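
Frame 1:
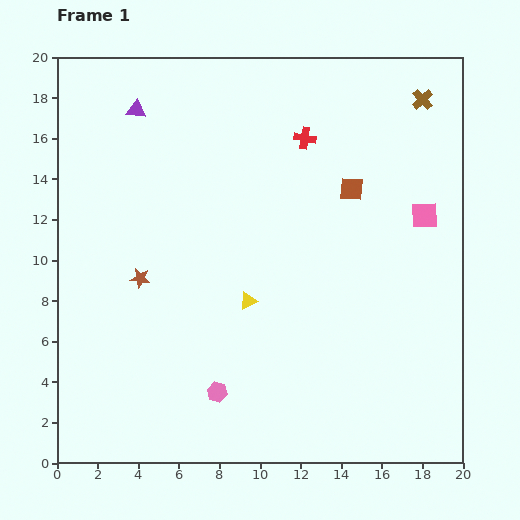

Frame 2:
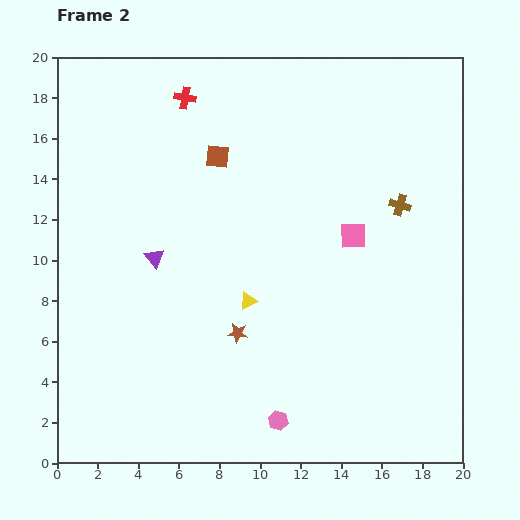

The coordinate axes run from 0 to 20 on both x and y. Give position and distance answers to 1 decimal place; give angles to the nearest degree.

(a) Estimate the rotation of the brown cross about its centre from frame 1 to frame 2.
31° counter-clockwise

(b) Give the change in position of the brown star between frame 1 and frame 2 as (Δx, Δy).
(4.8, -2.7)

The brown star was at (4.1, 9.1) in frame 1 and (8.9, 6.4) in frame 2.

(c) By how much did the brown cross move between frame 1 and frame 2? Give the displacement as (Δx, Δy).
(-1.1, -5.2)

The brown cross was at (18.0, 17.9) in frame 1 and (16.9, 12.7) in frame 2.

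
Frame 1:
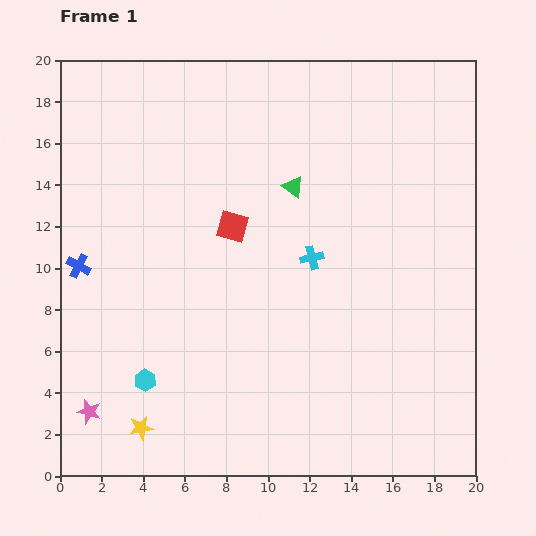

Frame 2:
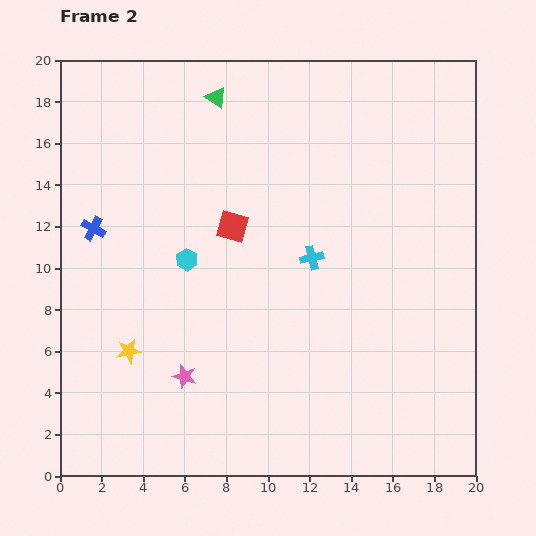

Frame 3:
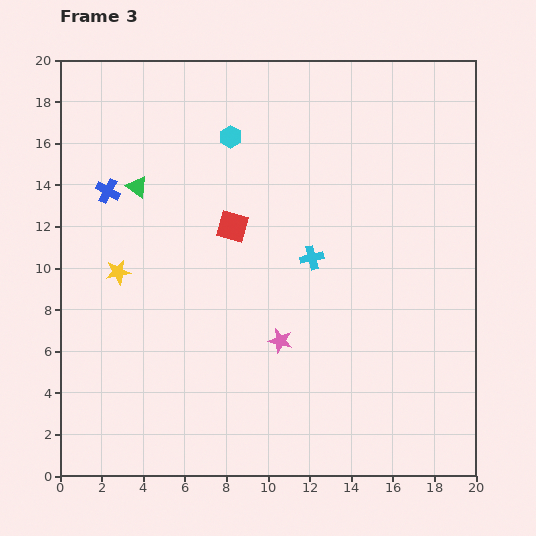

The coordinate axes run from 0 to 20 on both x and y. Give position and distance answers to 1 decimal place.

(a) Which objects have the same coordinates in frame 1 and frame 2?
the cyan cross, the red square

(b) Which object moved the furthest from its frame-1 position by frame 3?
the cyan hexagon

(moved 12.4; next 9.8)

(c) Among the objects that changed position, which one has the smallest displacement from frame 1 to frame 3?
the blue cross

(moved 3.9)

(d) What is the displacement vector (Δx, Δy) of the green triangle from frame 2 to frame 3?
(-3.8, -4.3)

The green triangle was at (7.5, 18.2) in frame 2 and (3.7, 13.9) in frame 3.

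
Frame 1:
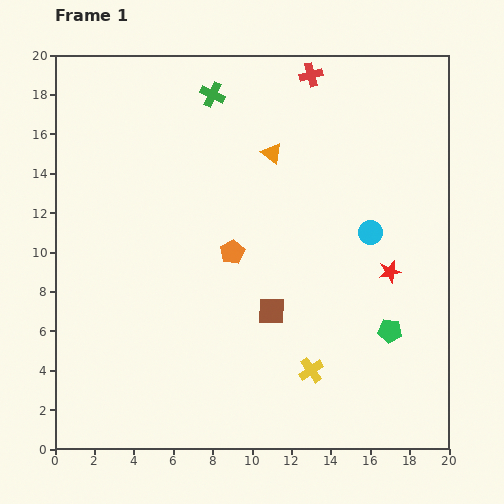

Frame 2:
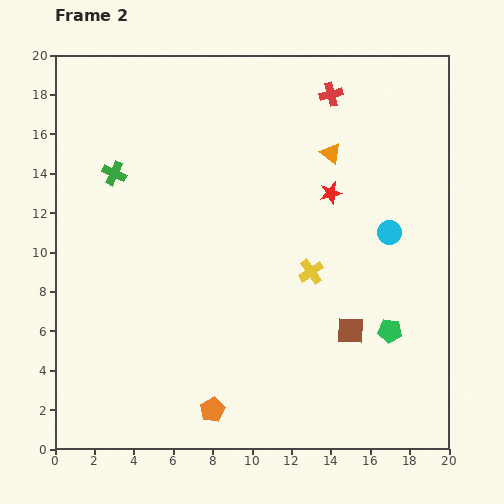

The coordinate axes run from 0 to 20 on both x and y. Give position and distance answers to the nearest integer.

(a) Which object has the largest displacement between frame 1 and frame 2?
the orange pentagon

(moved 8; next 6)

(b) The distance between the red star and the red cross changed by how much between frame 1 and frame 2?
-6

Distance in frame 1: 11. Distance in frame 2: 5.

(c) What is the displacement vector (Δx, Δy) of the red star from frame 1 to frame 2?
(-3, 4)

The red star was at (17, 9) in frame 1 and (14, 13) in frame 2.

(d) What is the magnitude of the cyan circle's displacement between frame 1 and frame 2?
1

The cyan circle moved from (16, 11) to (17, 11), a distance of √(1² + 0²) ≈ 1.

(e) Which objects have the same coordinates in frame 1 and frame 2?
the green pentagon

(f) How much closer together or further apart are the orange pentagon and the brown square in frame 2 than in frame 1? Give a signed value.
+4

Distance in frame 1: 4. Distance in frame 2: 8.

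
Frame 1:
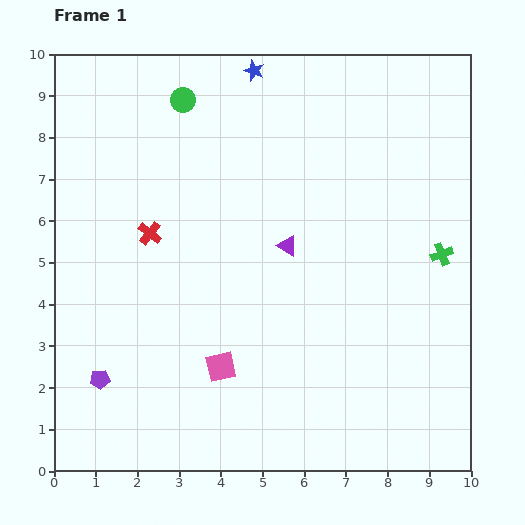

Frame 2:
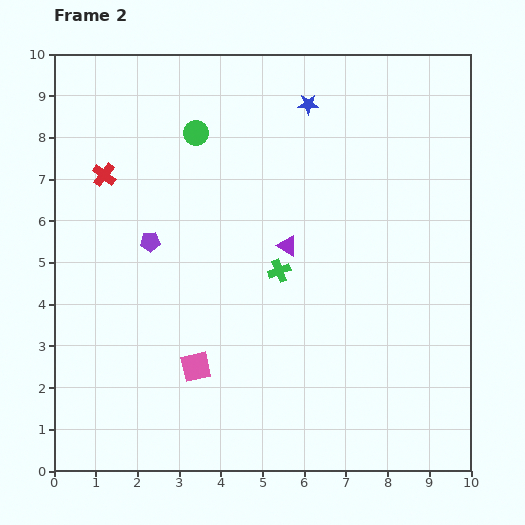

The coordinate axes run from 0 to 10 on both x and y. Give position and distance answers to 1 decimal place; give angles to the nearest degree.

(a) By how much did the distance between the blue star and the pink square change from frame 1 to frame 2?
-0.2

Distance in frame 1: 7.1. Distance in frame 2: 6.9.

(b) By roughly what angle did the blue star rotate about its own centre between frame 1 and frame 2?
21° counter-clockwise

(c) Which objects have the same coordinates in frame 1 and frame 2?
the purple triangle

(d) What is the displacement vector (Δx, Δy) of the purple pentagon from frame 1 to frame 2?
(1.2, 3.3)

The purple pentagon was at (1.1, 2.2) in frame 1 and (2.3, 5.5) in frame 2.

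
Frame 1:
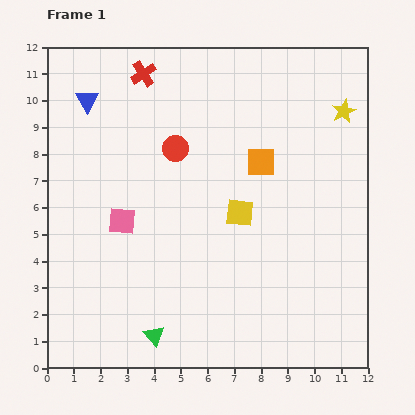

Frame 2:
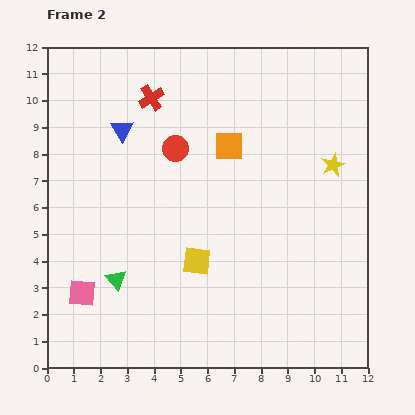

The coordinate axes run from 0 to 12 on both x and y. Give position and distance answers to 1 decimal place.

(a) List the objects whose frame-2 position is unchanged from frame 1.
the red circle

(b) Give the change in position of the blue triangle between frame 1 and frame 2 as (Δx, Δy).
(1.3, -1.1)

The blue triangle was at (1.5, 10.0) in frame 1 and (2.8, 8.9) in frame 2.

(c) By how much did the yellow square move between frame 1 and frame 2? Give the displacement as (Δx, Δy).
(-1.6, -1.8)

The yellow square was at (7.2, 5.8) in frame 1 and (5.6, 4.0) in frame 2.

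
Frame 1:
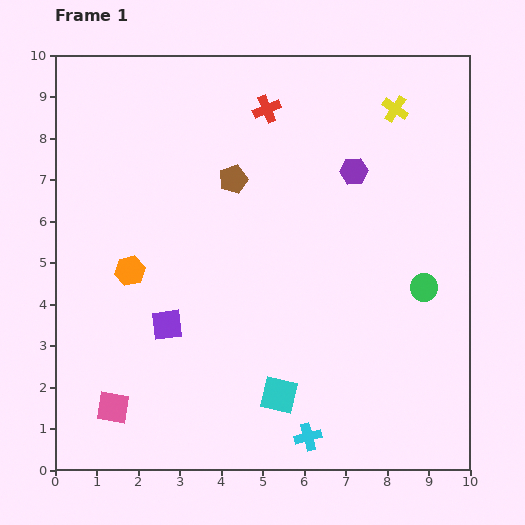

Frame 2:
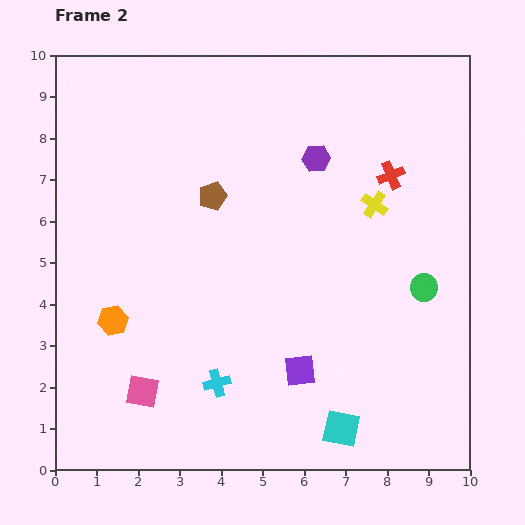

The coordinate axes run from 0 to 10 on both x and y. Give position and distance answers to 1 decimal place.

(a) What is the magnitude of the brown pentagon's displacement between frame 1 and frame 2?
0.6

The brown pentagon moved from (4.3, 7.0) to (3.8, 6.6), a distance of √(0.5² + 0.4²) ≈ 0.6.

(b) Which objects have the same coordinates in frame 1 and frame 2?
the green circle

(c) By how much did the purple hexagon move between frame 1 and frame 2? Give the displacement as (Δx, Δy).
(-0.9, 0.3)

The purple hexagon was at (7.2, 7.2) in frame 1 and (6.3, 7.5) in frame 2.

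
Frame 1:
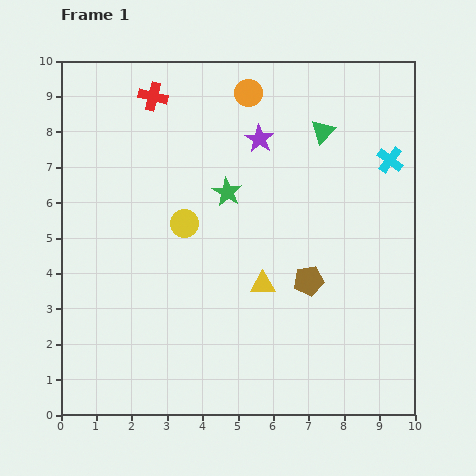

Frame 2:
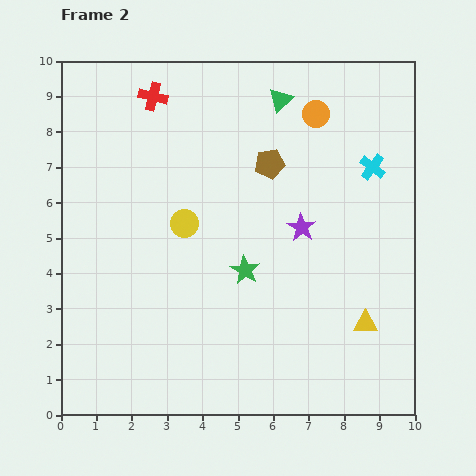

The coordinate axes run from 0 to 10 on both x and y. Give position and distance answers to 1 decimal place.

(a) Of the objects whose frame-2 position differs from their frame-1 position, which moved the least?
the cyan cross

(moved 0.5)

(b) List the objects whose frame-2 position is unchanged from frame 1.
the yellow circle, the red cross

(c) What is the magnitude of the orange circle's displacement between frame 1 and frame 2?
2.0

The orange circle moved from (5.3, 9.1) to (7.2, 8.5), a distance of √(1.9² + 0.6²) ≈ 2.0.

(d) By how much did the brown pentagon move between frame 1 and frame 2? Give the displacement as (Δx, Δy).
(-1.1, 3.3)

The brown pentagon was at (7.0, 3.8) in frame 1 and (5.9, 7.1) in frame 2.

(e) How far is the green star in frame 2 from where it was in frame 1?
2.3

The green star moved from (4.7, 6.3) to (5.2, 4.1), a distance of √(0.5² + 2.2²) ≈ 2.3.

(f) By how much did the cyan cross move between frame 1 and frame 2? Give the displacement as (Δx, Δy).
(-0.5, -0.2)

The cyan cross was at (9.3, 7.2) in frame 1 and (8.8, 7.0) in frame 2.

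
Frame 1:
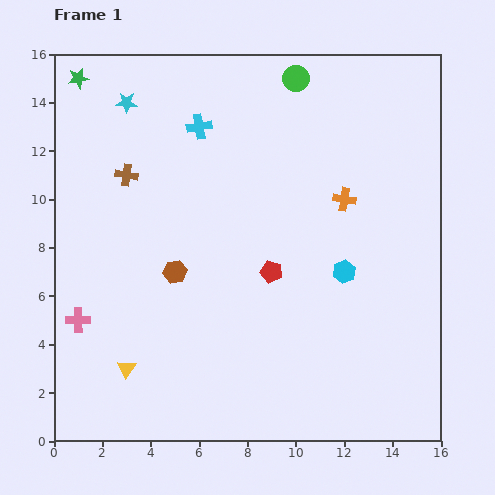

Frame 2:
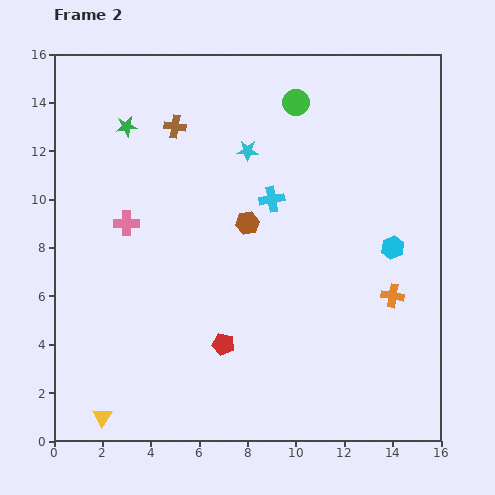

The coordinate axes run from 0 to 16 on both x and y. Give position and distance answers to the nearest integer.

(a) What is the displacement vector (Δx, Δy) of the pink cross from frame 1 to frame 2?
(2, 4)

The pink cross was at (1, 5) in frame 1 and (3, 9) in frame 2.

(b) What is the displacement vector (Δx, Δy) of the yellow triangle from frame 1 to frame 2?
(-1, -2)

The yellow triangle was at (3, 3) in frame 1 and (2, 1) in frame 2.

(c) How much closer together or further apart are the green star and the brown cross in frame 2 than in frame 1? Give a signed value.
-2

Distance in frame 1: 4. Distance in frame 2: 2.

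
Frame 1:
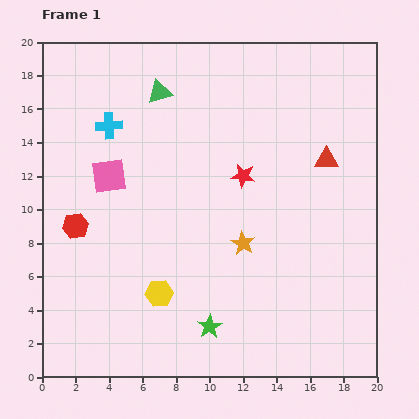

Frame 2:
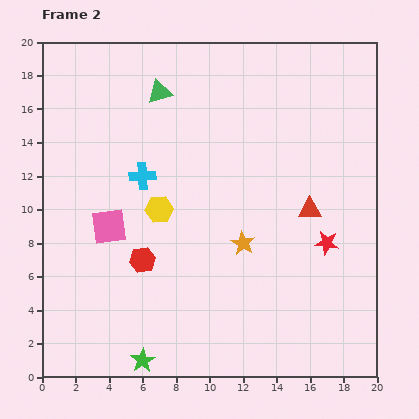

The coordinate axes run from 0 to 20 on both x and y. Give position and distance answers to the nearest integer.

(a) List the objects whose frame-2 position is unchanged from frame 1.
the orange star, the green triangle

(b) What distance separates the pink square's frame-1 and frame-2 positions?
3

The pink square moved from (4, 12) to (4, 9), a distance of √(0² + 3²) ≈ 3.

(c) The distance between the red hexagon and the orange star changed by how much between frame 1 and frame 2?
-4

Distance in frame 1: 10. Distance in frame 2: 6.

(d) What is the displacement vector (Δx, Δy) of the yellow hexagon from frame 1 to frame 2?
(0, 5)

The yellow hexagon was at (7, 5) in frame 1 and (7, 10) in frame 2.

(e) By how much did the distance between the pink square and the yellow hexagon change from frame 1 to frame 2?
-5

Distance in frame 1: 8. Distance in frame 2: 3.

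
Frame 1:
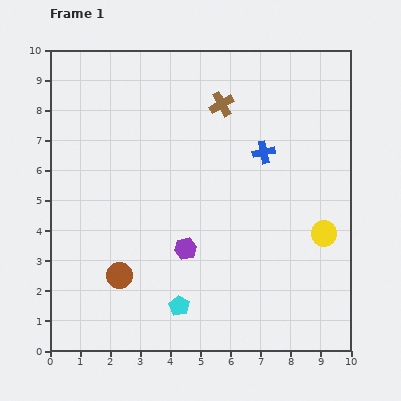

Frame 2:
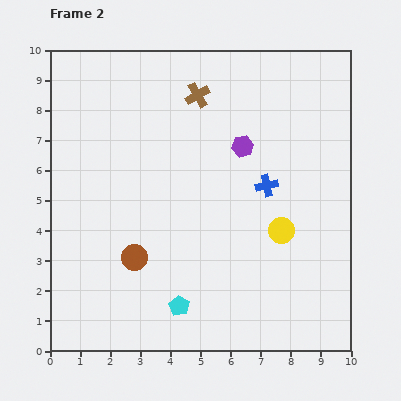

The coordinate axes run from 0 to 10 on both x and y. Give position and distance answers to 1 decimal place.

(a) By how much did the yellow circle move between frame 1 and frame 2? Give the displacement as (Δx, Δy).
(-1.4, 0.1)

The yellow circle was at (9.1, 3.9) in frame 1 and (7.7, 4.0) in frame 2.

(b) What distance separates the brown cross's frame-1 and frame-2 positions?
0.9

The brown cross moved from (5.7, 8.2) to (4.9, 8.5), a distance of √(0.8² + 0.3²) ≈ 0.9.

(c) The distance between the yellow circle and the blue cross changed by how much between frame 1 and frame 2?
-1.8

Distance in frame 1: 3.4. Distance in frame 2: 1.6.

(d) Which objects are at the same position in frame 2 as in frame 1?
the cyan pentagon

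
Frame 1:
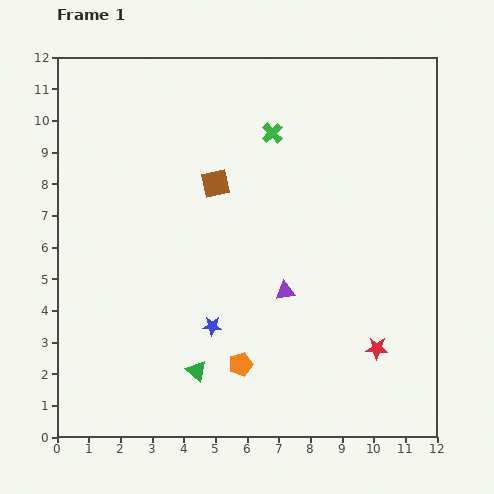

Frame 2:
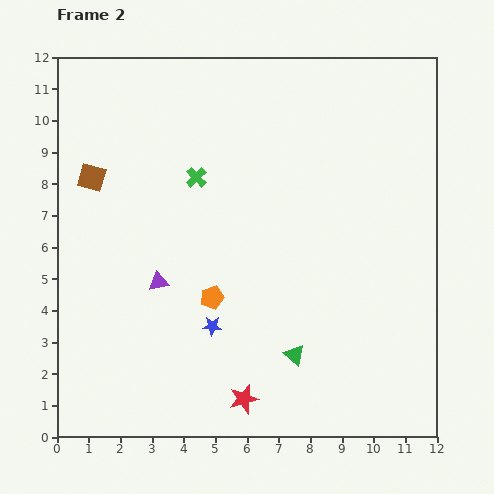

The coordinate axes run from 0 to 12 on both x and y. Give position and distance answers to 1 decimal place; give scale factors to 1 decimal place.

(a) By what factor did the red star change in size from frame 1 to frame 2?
1.3×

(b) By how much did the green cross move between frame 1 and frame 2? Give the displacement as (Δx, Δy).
(-2.4, -1.4)

The green cross was at (6.8, 9.6) in frame 1 and (4.4, 8.2) in frame 2.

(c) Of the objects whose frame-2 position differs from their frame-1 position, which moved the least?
the orange pentagon

(moved 2.3)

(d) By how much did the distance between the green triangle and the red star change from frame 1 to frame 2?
-3.6

Distance in frame 1: 5.7. Distance in frame 2: 2.1.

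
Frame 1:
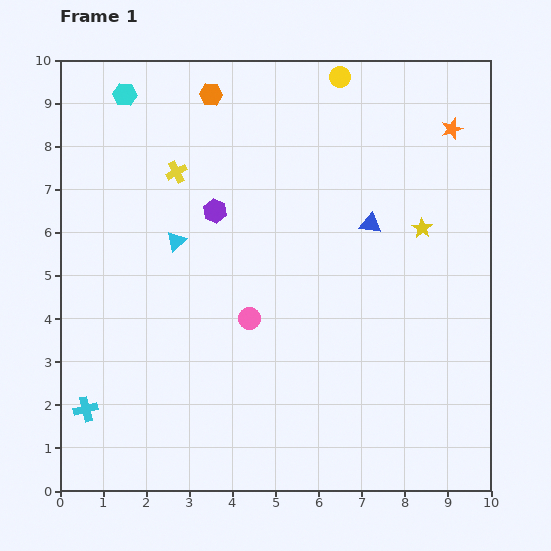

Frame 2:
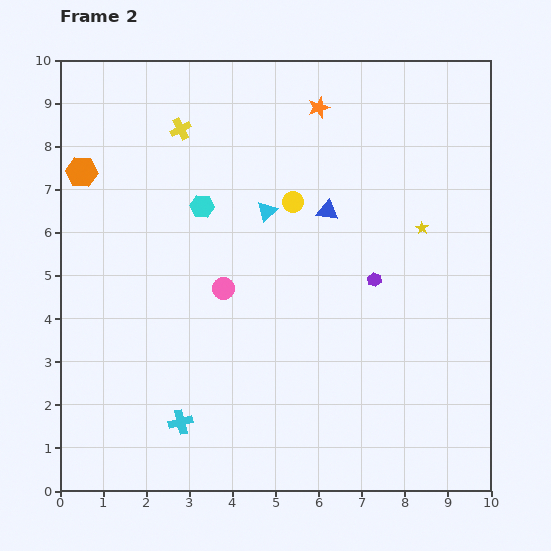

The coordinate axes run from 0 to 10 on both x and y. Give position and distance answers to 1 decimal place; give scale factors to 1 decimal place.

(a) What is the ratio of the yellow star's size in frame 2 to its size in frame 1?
0.6×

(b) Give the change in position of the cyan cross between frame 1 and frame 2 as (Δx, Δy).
(2.2, -0.3)

The cyan cross was at (0.6, 1.9) in frame 1 and (2.8, 1.6) in frame 2.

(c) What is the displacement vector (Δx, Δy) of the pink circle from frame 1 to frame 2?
(-0.6, 0.7)

The pink circle was at (4.4, 4.0) in frame 1 and (3.8, 4.7) in frame 2.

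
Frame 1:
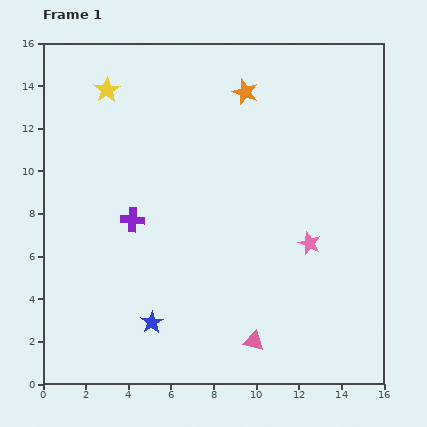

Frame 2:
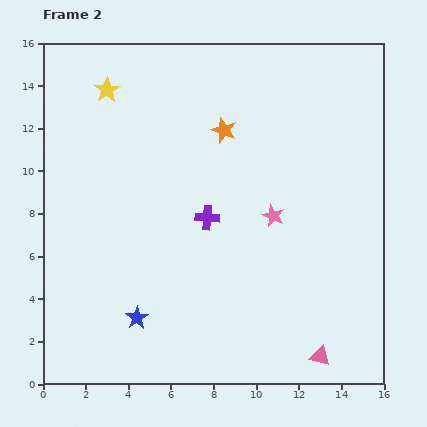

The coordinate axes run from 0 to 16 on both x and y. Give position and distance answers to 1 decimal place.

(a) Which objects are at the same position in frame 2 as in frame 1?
the yellow star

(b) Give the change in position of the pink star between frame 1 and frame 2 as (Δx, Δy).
(-1.7, 1.3)

The pink star was at (12.5, 6.6) in frame 1 and (10.8, 7.9) in frame 2.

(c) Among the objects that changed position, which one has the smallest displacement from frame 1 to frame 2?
the blue star

(moved 0.7)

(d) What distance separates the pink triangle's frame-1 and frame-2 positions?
3.2

The pink triangle moved from (9.9, 2.0) to (13.0, 1.3), a distance of √(3.1² + 0.7²) ≈ 3.2.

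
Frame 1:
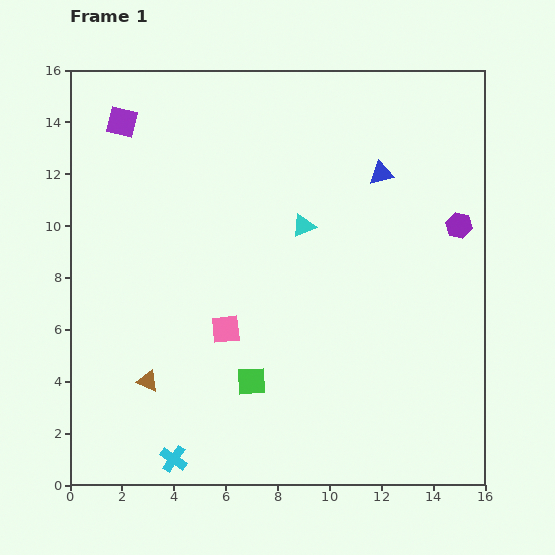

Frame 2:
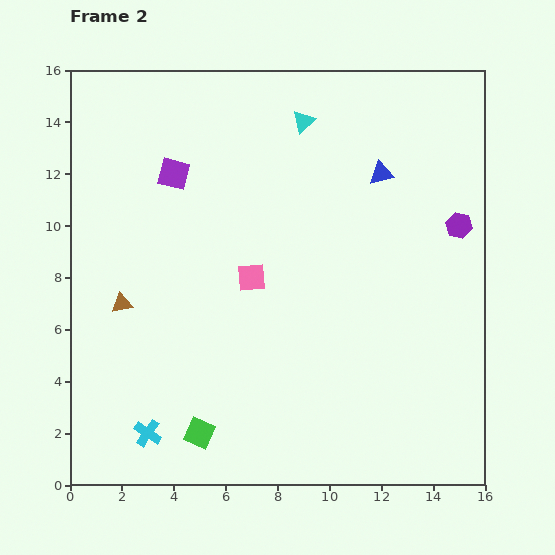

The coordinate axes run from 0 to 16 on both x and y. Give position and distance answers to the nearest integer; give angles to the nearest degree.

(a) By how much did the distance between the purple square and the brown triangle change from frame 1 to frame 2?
-5

Distance in frame 1: 10. Distance in frame 2: 5.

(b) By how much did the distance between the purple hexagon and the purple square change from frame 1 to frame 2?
-3

Distance in frame 1: 14. Distance in frame 2: 11.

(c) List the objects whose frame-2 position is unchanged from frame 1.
the purple hexagon, the blue triangle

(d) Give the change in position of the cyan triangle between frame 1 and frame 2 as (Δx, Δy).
(0, 4)

The cyan triangle was at (9, 10) in frame 1 and (9, 14) in frame 2.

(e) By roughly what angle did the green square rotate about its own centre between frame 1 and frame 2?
27° clockwise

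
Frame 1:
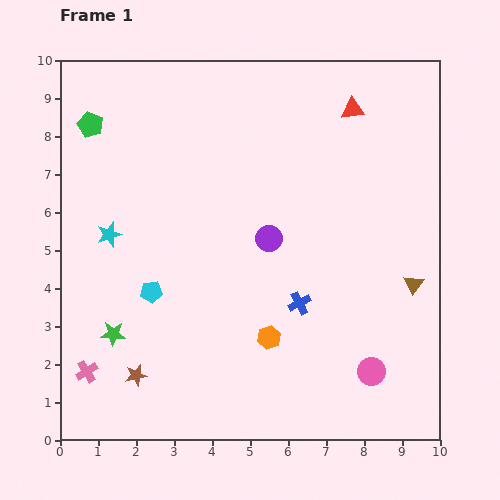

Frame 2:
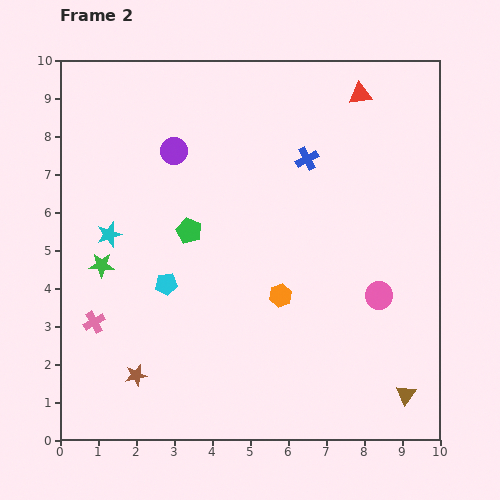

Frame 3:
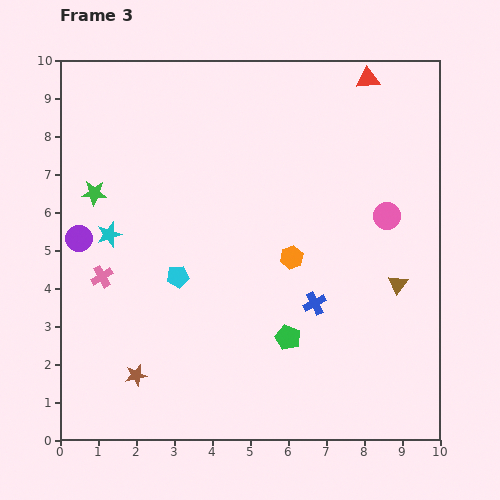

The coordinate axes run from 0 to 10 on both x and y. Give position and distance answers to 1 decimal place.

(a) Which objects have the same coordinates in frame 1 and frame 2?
the brown star, the cyan star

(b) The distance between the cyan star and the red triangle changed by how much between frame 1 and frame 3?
+0.7

Distance in frame 1: 7.2. Distance in frame 3: 7.9.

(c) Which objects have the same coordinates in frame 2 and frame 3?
the brown star, the cyan star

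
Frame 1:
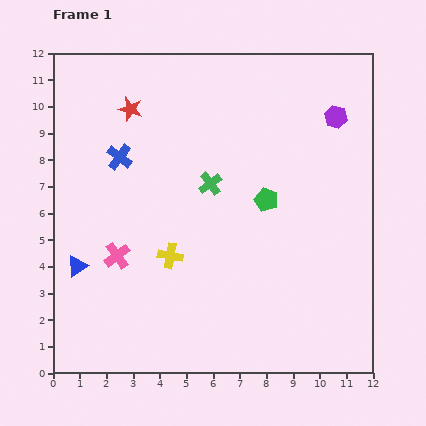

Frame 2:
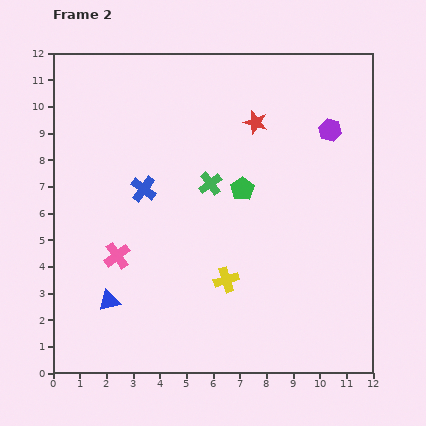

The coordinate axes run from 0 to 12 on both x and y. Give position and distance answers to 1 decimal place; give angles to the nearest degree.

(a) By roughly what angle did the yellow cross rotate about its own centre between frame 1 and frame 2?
28° counter-clockwise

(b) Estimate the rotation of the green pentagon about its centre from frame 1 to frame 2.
18° clockwise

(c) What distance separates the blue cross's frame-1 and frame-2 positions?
1.5

The blue cross moved from (2.5, 8.1) to (3.4, 6.9), a distance of √(0.9² + 1.2²) ≈ 1.5.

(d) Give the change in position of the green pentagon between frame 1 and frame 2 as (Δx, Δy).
(-0.9, 0.4)

The green pentagon was at (8.0, 6.5) in frame 1 and (7.1, 6.9) in frame 2.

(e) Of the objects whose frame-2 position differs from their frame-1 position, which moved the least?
the purple hexagon

(moved 0.5)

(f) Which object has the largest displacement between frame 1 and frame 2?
the red star

(moved 4.7; next 2.3)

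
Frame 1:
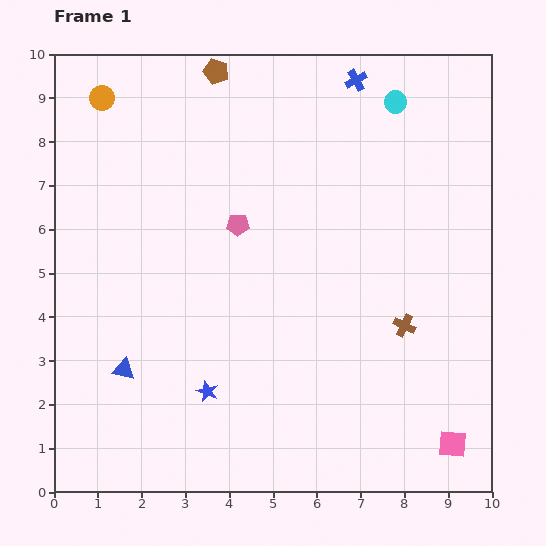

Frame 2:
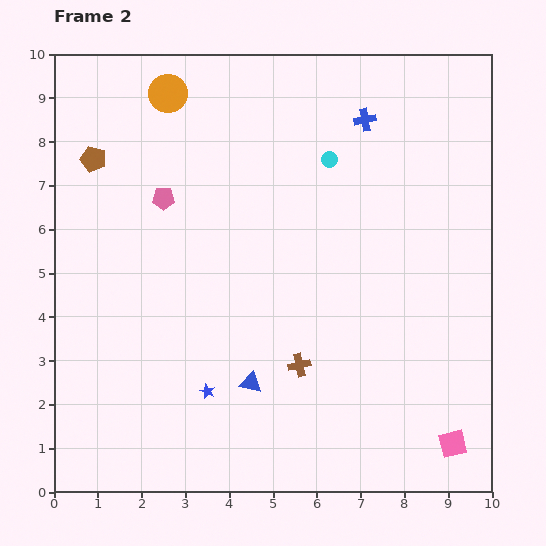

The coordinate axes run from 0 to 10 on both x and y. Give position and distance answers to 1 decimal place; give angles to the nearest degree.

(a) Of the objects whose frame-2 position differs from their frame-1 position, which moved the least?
the blue cross

(moved 0.9)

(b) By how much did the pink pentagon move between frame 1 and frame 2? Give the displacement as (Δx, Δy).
(-1.7, 0.6)

The pink pentagon was at (4.2, 6.1) in frame 1 and (2.5, 6.7) in frame 2.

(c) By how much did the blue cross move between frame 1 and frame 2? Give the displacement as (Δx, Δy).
(0.2, -0.9)

The blue cross was at (6.9, 9.4) in frame 1 and (7.1, 8.5) in frame 2.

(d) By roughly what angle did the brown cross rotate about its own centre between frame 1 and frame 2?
39° counter-clockwise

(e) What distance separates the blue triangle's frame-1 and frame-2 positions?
2.9

The blue triangle moved from (1.6, 2.8) to (4.5, 2.5), a distance of √(2.9² + 0.3²) ≈ 2.9.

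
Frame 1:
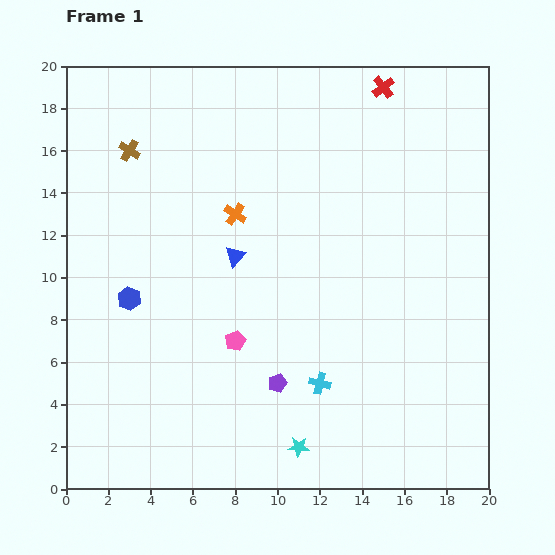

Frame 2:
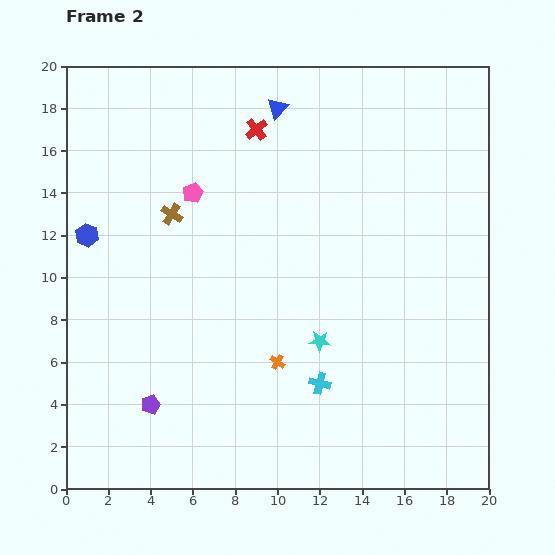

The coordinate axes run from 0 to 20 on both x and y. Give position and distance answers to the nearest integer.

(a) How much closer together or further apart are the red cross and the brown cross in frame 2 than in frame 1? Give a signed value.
-6

Distance in frame 1: 12. Distance in frame 2: 6.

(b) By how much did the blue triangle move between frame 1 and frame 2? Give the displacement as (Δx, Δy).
(2, 7)

The blue triangle was at (8, 11) in frame 1 and (10, 18) in frame 2.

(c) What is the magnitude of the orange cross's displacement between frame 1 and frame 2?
7

The orange cross moved from (8, 13) to (10, 6), a distance of √(2² + 7²) ≈ 7.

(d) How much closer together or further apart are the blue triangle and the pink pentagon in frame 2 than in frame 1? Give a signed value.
+2

Distance in frame 1: 4. Distance in frame 2: 6.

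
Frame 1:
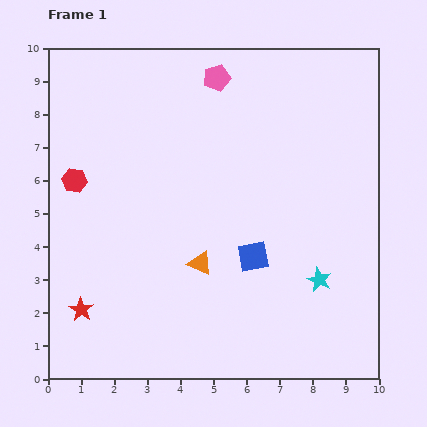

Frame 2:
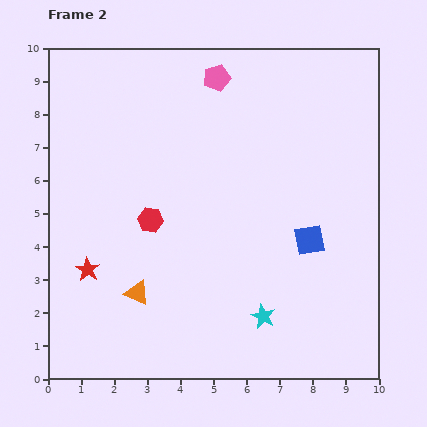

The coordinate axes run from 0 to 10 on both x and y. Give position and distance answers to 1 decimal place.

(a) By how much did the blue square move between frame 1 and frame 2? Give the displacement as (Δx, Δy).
(1.7, 0.5)

The blue square was at (6.2, 3.7) in frame 1 and (7.9, 4.2) in frame 2.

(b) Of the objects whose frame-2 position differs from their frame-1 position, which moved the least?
the red star

(moved 1.2)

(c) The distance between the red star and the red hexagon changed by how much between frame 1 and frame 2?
-1.5

Distance in frame 1: 3.9. Distance in frame 2: 2.4.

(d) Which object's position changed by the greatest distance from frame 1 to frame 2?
the red hexagon

(moved 2.6; next 2.1)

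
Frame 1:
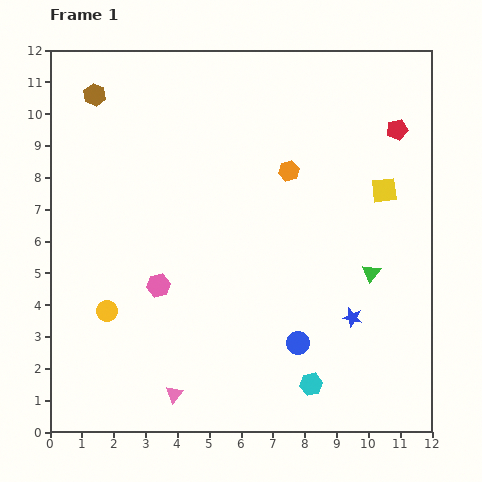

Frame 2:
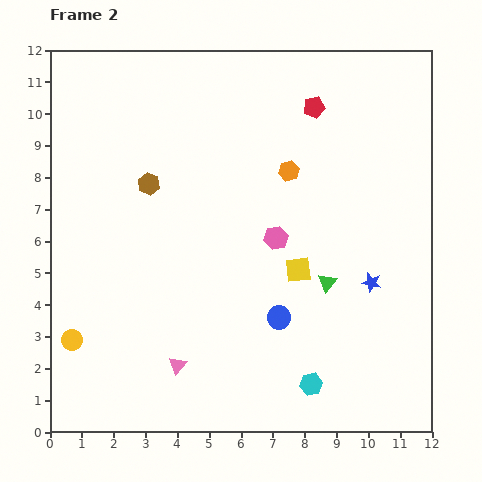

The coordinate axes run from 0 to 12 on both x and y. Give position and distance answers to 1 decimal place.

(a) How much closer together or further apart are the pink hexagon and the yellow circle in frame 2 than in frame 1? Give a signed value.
+5.4

Distance in frame 1: 1.8. Distance in frame 2: 7.2.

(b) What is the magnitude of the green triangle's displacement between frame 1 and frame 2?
1.4

The green triangle moved from (10.1, 5.0) to (8.7, 4.7), a distance of √(1.4² + 0.3²) ≈ 1.4.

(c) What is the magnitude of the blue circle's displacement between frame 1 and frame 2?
1.0

The blue circle moved from (7.8, 2.8) to (7.2, 3.6), a distance of √(0.6² + 0.8²) ≈ 1.0.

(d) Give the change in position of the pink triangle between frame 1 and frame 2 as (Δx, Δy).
(0.1, 0.9)

The pink triangle was at (3.9, 1.2) in frame 1 and (4.0, 2.1) in frame 2.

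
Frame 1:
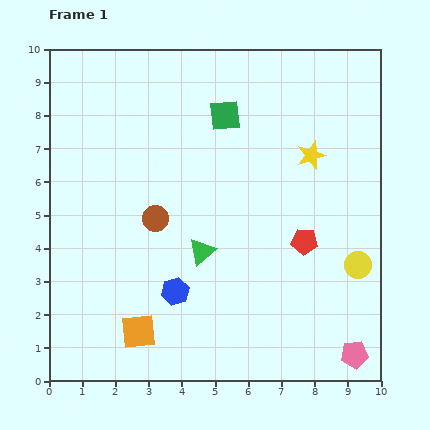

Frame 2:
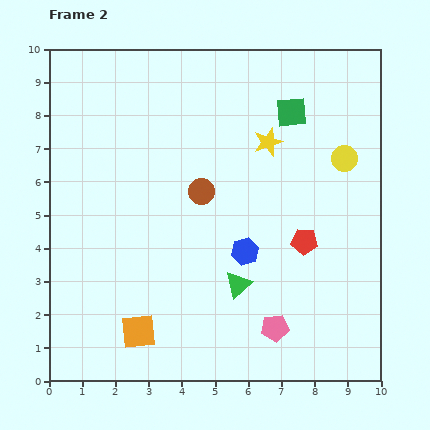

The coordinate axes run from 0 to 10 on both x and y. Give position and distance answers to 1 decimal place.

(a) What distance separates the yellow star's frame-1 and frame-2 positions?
1.4

The yellow star moved from (7.9, 6.8) to (6.6, 7.2), a distance of √(1.3² + 0.4²) ≈ 1.4.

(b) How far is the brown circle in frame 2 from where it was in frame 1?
1.6

The brown circle moved from (3.2, 4.9) to (4.6, 5.7), a distance of √(1.4² + 0.8²) ≈ 1.6.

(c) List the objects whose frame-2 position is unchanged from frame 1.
the red pentagon, the orange square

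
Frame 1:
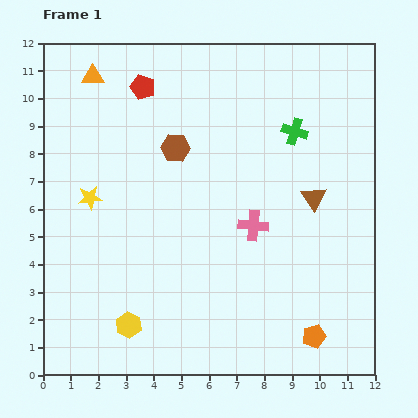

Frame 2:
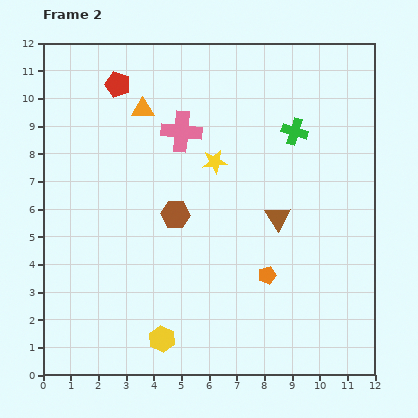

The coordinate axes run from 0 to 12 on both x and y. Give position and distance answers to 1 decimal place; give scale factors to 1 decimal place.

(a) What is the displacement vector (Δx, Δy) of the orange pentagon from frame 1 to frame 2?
(-1.7, 2.2)

The orange pentagon was at (9.8, 1.4) in frame 1 and (8.1, 3.6) in frame 2.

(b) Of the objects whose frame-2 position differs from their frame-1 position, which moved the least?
the red pentagon

(moved 0.9)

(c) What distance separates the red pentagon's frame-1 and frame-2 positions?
0.9

The red pentagon moved from (3.6, 10.4) to (2.7, 10.5), a distance of √(0.9² + 0.1²) ≈ 0.9.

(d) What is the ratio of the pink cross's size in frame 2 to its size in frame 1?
1.3×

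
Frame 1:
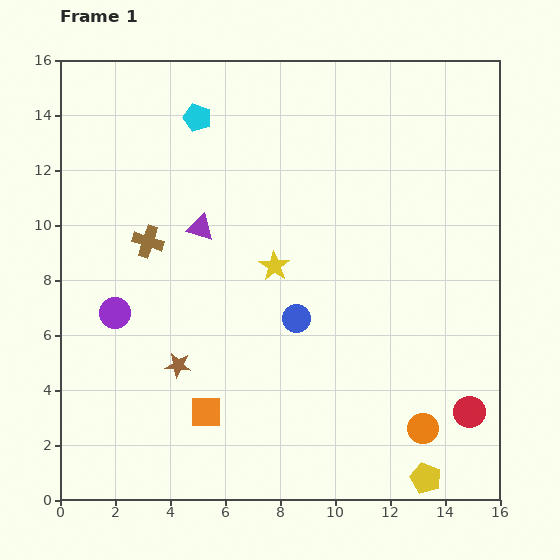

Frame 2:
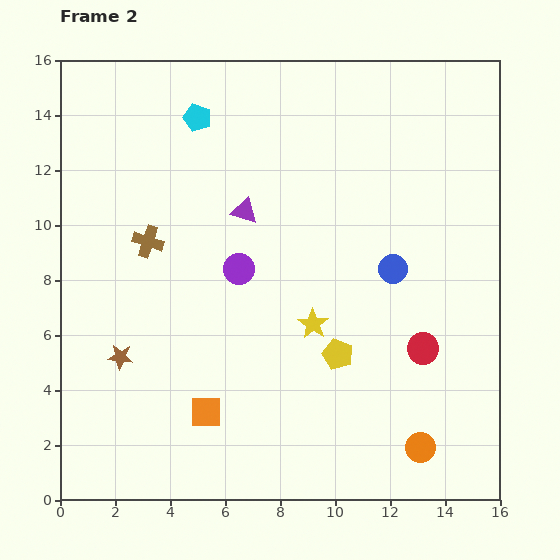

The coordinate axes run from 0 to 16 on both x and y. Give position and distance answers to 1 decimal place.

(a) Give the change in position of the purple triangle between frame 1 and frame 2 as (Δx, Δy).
(1.6, 0.6)

The purple triangle was at (5.1, 9.9) in frame 1 and (6.7, 10.5) in frame 2.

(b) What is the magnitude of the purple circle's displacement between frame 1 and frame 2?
4.8

The purple circle moved from (2.0, 6.8) to (6.5, 8.4), a distance of √(4.5² + 1.6²) ≈ 4.8.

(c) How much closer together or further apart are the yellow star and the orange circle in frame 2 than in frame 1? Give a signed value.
-2.0

Distance in frame 1: 8.0. Distance in frame 2: 6.0.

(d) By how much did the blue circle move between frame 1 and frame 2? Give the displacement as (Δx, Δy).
(3.5, 1.8)

The blue circle was at (8.6, 6.6) in frame 1 and (12.1, 8.4) in frame 2.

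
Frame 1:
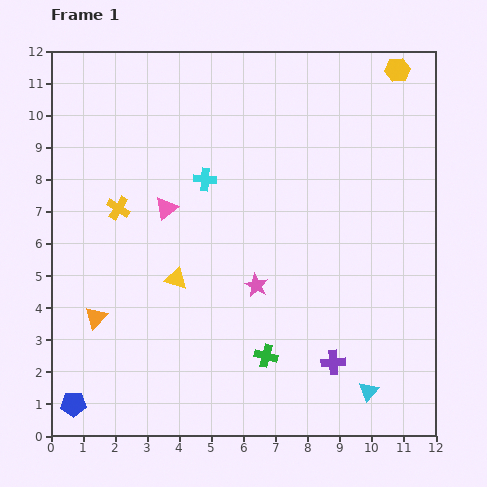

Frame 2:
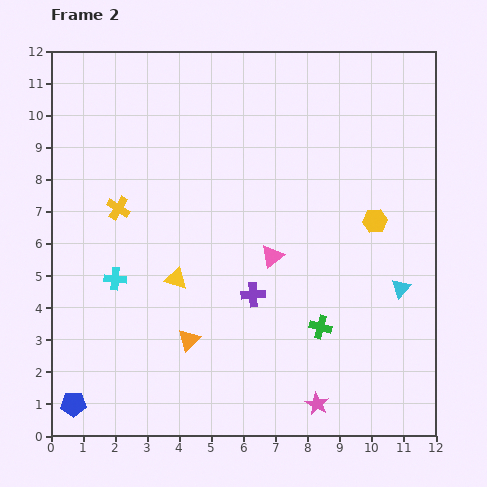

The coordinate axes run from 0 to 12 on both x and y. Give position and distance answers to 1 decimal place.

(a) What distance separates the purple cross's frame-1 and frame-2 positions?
3.3

The purple cross moved from (8.8, 2.3) to (6.3, 4.4), a distance of √(2.5² + 2.1²) ≈ 3.3.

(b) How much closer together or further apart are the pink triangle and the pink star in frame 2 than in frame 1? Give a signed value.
+1.1

Distance in frame 1: 3.7. Distance in frame 2: 4.8.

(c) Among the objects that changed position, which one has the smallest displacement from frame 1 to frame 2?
the green cross

(moved 1.9)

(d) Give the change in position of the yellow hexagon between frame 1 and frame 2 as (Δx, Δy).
(-0.7, -4.7)

The yellow hexagon was at (10.8, 11.4) in frame 1 and (10.1, 6.7) in frame 2.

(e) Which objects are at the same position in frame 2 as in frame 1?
the yellow triangle, the blue pentagon, the yellow cross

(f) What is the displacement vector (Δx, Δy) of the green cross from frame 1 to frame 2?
(1.7, 0.9)

The green cross was at (6.7, 2.5) in frame 1 and (8.4, 3.4) in frame 2.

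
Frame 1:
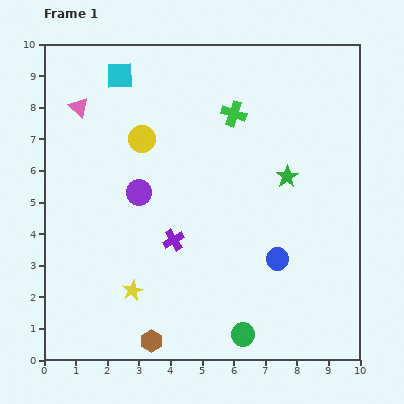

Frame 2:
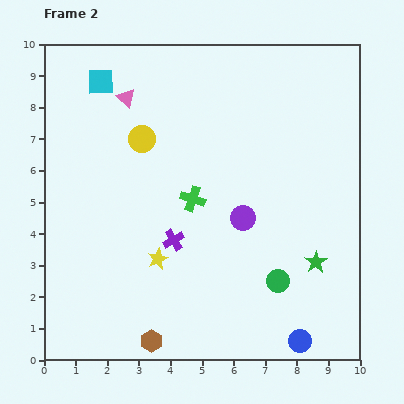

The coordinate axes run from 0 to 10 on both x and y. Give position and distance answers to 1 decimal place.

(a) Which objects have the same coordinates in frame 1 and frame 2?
the yellow circle, the brown hexagon, the purple cross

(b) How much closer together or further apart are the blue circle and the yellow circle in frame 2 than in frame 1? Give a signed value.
+2.4

Distance in frame 1: 5.7. Distance in frame 2: 8.1.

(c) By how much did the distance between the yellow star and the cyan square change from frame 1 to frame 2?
-0.9

Distance in frame 1: 6.8. Distance in frame 2: 5.9.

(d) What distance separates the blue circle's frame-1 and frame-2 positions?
2.7

The blue circle moved from (7.4, 3.2) to (8.1, 0.6), a distance of √(0.7² + 2.6²) ≈ 2.7.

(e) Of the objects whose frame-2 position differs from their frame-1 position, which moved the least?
the cyan square

(moved 0.6)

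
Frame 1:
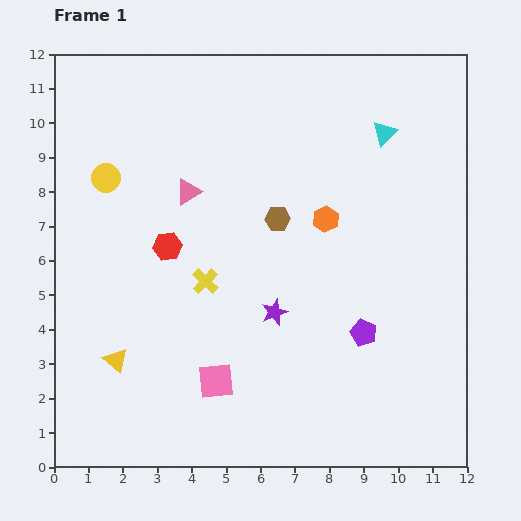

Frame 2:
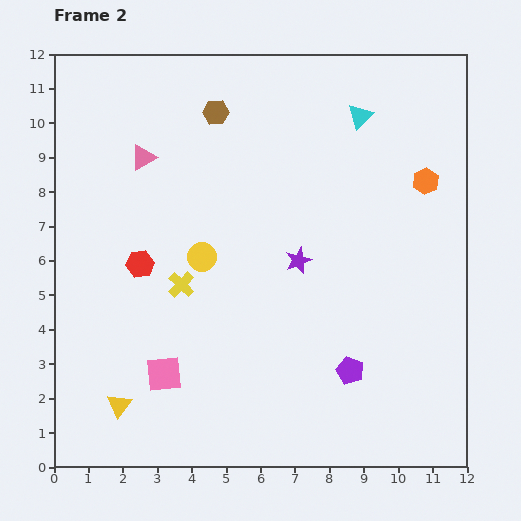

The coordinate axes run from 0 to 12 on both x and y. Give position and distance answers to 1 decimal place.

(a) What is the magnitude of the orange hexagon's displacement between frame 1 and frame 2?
3.1

The orange hexagon moved from (7.9, 7.2) to (10.8, 8.3), a distance of √(2.9² + 1.1²) ≈ 3.1.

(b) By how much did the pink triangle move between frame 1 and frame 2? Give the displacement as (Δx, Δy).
(-1.3, 1.0)

The pink triangle was at (3.9, 8.0) in frame 1 and (2.6, 9.0) in frame 2.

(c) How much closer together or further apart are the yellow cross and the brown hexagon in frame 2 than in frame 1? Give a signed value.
+2.3

Distance in frame 1: 2.8. Distance in frame 2: 5.1.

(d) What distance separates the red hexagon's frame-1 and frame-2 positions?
0.9

The red hexagon moved from (3.3, 6.4) to (2.5, 5.9), a distance of √(0.8² + 0.5²) ≈ 0.9.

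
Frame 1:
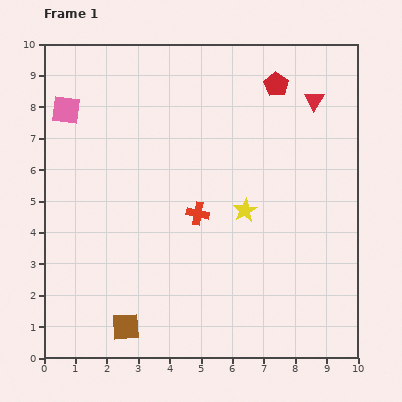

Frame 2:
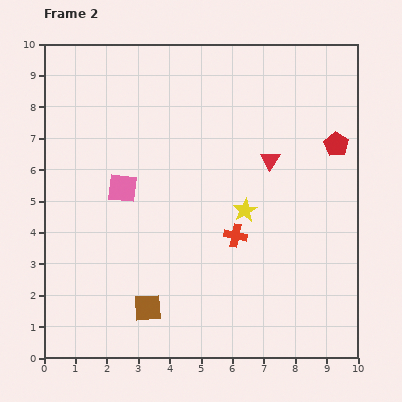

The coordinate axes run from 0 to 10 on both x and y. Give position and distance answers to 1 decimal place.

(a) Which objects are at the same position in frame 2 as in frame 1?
the yellow star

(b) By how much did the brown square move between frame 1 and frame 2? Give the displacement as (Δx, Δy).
(0.7, 0.6)

The brown square was at (2.6, 1.0) in frame 1 and (3.3, 1.6) in frame 2.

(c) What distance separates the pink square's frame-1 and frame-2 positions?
3.1

The pink square moved from (0.7, 7.9) to (2.5, 5.4), a distance of √(1.8² + 2.5²) ≈ 3.1.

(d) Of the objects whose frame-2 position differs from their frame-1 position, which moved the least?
the brown square

(moved 0.9)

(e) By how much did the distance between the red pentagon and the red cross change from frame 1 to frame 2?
-0.5

Distance in frame 1: 4.8. Distance in frame 2: 4.3.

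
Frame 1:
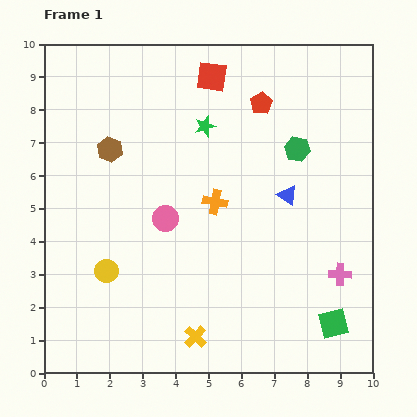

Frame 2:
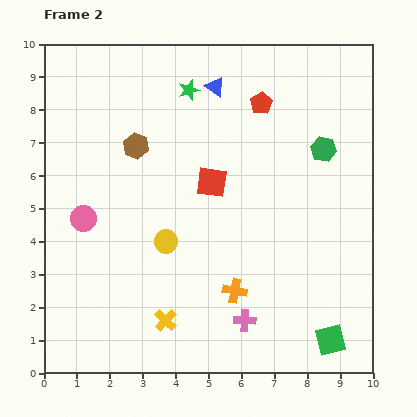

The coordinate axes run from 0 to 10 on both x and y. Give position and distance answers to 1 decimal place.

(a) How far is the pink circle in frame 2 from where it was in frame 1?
2.5

The pink circle moved from (3.7, 4.7) to (1.2, 4.7), a distance of √(2.5² + 0.0²) ≈ 2.5.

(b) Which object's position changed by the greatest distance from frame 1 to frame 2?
the blue triangle

(moved 4.0; next 3.2)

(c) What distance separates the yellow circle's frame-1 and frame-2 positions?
2.0

The yellow circle moved from (1.9, 3.1) to (3.7, 4.0), a distance of √(1.8² + 0.9²) ≈ 2.0.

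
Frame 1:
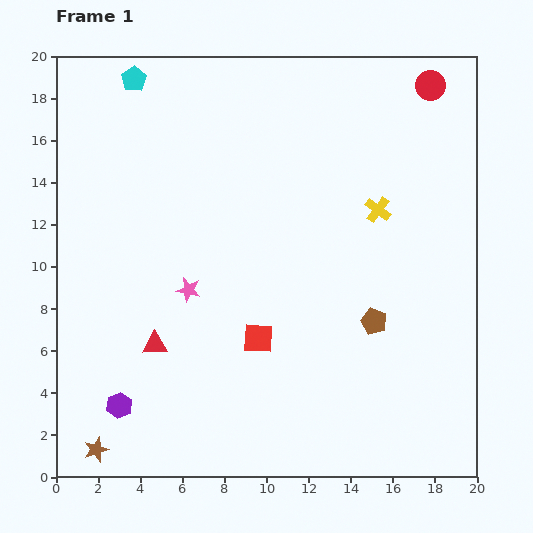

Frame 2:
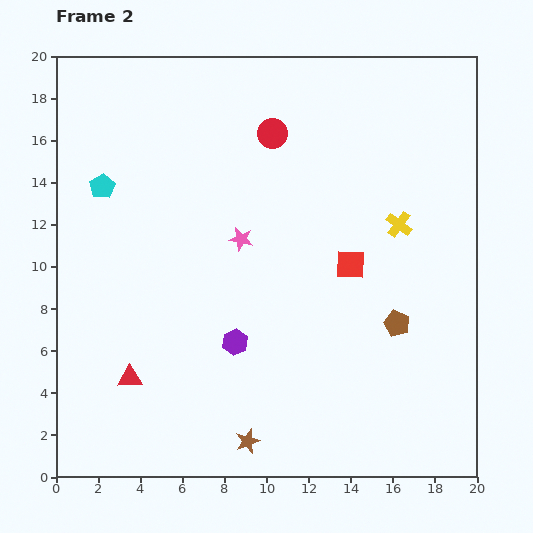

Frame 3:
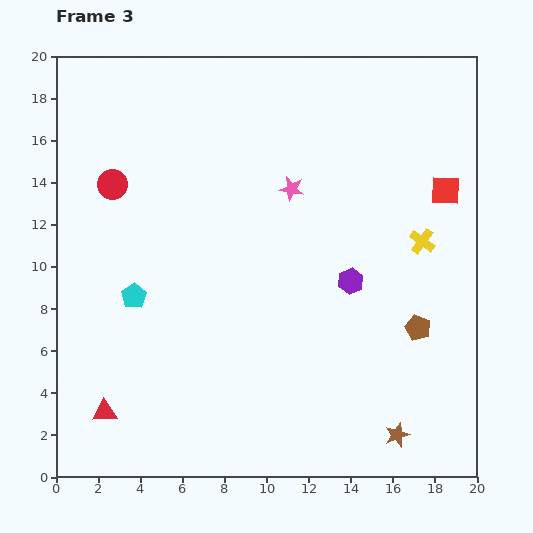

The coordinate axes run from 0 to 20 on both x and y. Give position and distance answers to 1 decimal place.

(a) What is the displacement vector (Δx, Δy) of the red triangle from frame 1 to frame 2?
(-1.2, -1.6)

The red triangle was at (4.7, 6.3) in frame 1 and (3.5, 4.7) in frame 2.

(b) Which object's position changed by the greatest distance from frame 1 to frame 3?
the red circle

(moved 15.8; next 14.3)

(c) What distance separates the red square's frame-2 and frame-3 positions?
5.7

The red square moved from (14.0, 10.1) to (18.5, 13.6), a distance of √(4.5² + 3.5²) ≈ 5.7.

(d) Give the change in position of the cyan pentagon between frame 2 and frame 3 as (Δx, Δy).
(1.5, -5.2)

The cyan pentagon was at (2.2, 13.8) in frame 2 and (3.7, 8.6) in frame 3.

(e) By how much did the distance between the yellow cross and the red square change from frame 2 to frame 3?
-0.4

Distance in frame 2: 3.0. Distance in frame 3: 2.6.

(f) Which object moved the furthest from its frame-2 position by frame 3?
the red circle

(moved 8.0; next 7.1)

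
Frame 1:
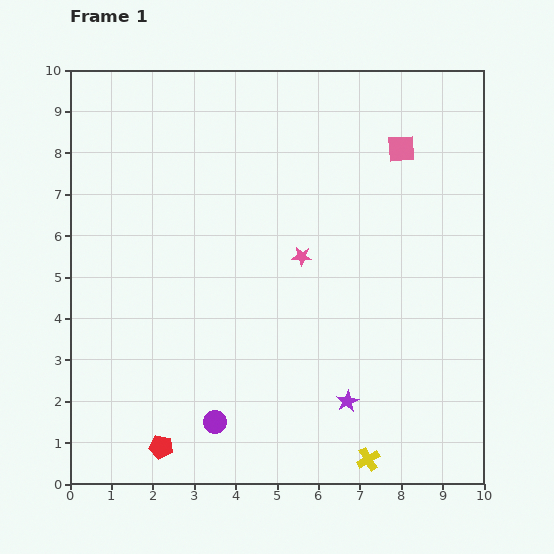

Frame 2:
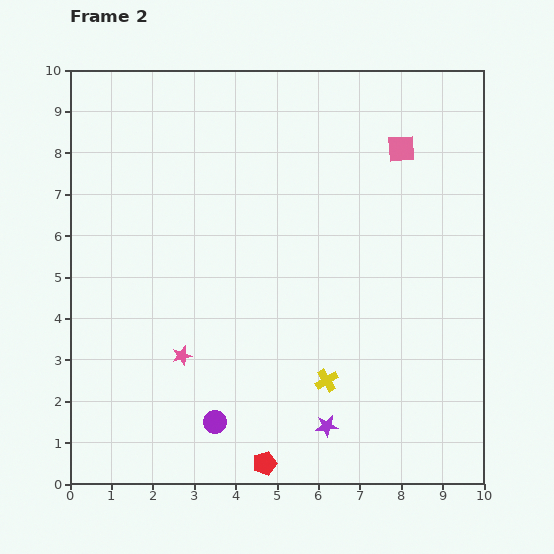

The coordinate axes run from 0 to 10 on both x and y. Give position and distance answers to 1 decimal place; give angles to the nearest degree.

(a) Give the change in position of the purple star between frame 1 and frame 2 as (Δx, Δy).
(-0.5, -0.6)

The purple star was at (6.7, 2.0) in frame 1 and (6.2, 1.4) in frame 2.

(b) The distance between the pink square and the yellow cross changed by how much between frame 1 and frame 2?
-1.6

Distance in frame 1: 7.5. Distance in frame 2: 5.9.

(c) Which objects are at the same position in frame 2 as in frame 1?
the purple circle, the pink square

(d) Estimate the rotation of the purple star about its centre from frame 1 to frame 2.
23° clockwise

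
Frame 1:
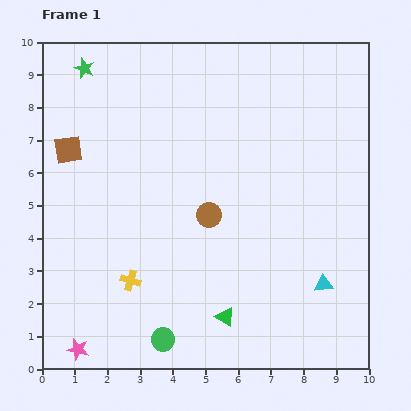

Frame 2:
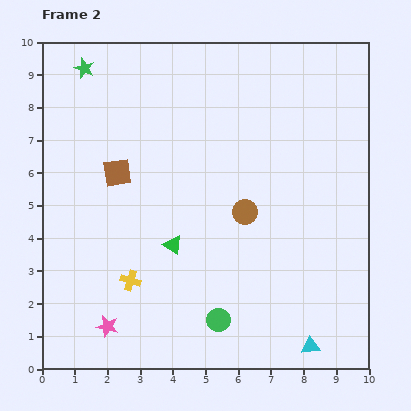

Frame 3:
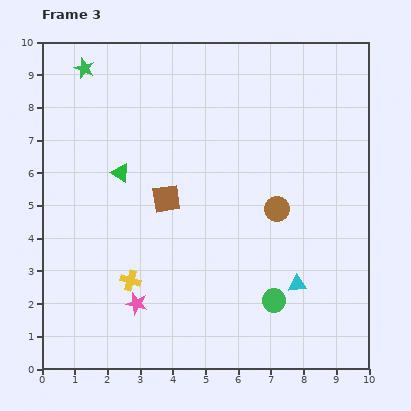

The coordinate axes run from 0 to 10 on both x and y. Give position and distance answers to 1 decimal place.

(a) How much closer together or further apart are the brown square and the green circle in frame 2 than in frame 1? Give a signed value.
-1.0

Distance in frame 1: 6.5. Distance in frame 2: 5.5.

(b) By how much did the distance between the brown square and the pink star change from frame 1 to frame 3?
-2.8

Distance in frame 1: 6.1. Distance in frame 3: 3.3.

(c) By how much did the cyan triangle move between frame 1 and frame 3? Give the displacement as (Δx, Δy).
(-0.8, 0.0)

The cyan triangle was at (8.6, 2.6) in frame 1 and (7.8, 2.6) in frame 3.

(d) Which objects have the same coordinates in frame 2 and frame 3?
the yellow cross, the green star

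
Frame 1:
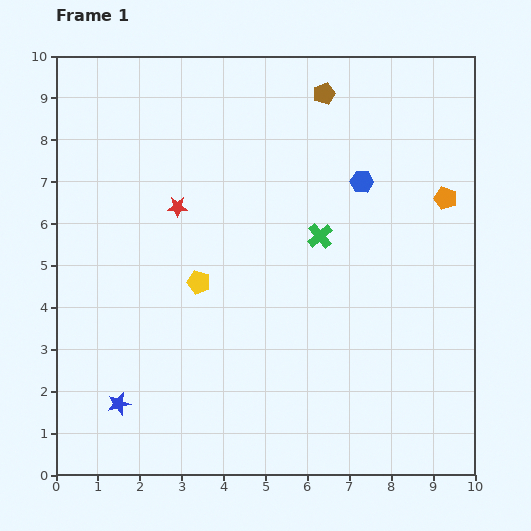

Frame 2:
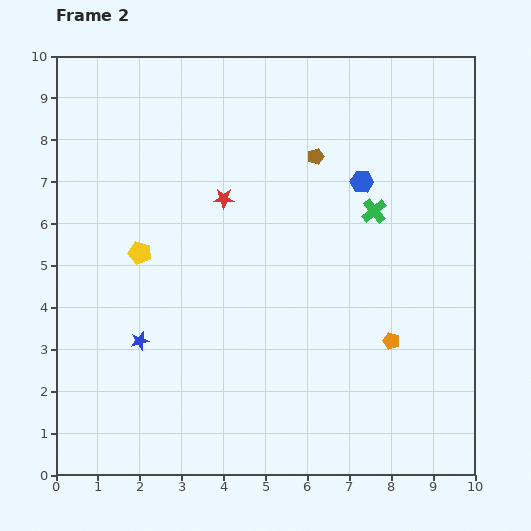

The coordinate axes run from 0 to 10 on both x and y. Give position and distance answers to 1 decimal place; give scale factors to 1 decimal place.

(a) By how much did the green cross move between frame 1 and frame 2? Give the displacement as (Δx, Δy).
(1.3, 0.6)

The green cross was at (6.3, 5.7) in frame 1 and (7.6, 6.3) in frame 2.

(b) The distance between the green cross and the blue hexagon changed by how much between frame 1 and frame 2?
-0.8

Distance in frame 1: 1.6. Distance in frame 2: 0.8.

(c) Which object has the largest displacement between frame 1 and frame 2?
the orange pentagon

(moved 3.6; next 1.6)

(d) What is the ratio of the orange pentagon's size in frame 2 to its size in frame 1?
0.7×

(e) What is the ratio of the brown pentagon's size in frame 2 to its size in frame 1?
0.7×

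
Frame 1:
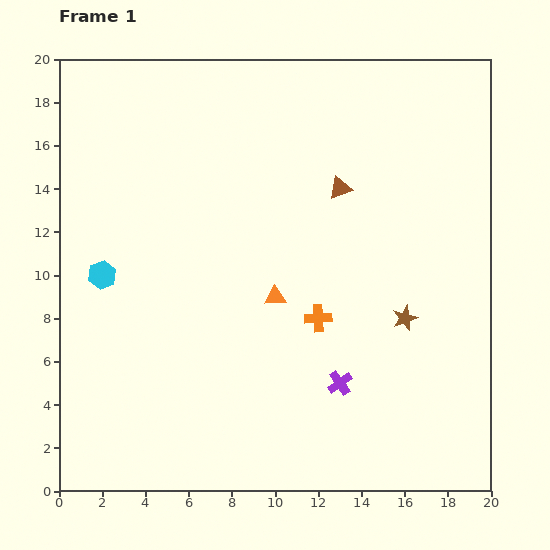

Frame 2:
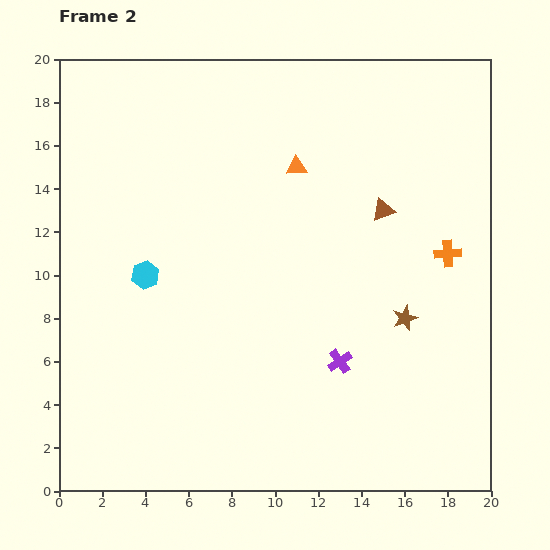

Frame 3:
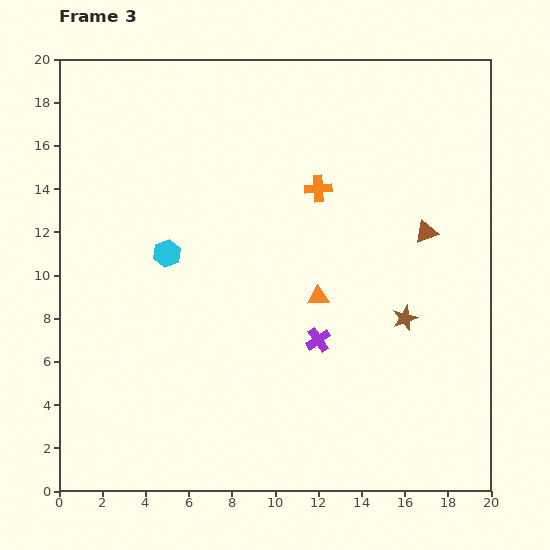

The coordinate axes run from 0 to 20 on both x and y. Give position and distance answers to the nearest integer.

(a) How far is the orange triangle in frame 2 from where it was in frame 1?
6

The orange triangle moved from (10, 9) to (11, 15), a distance of √(1² + 6²) ≈ 6.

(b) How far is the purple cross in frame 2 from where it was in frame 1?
1

The purple cross moved from (13, 5) to (13, 6), a distance of √(0² + 1²) ≈ 1.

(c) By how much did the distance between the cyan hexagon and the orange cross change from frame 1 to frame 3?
-2

Distance in frame 1: 10. Distance in frame 3: 8.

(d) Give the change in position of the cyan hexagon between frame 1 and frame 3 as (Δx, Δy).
(3, 1)

The cyan hexagon was at (2, 10) in frame 1 and (5, 11) in frame 3.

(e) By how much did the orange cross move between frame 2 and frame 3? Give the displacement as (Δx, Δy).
(-6, 3)

The orange cross was at (18, 11) in frame 2 and (12, 14) in frame 3.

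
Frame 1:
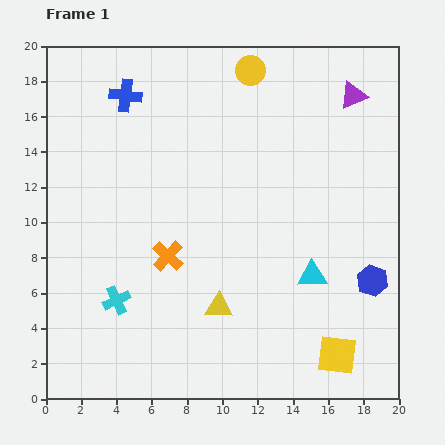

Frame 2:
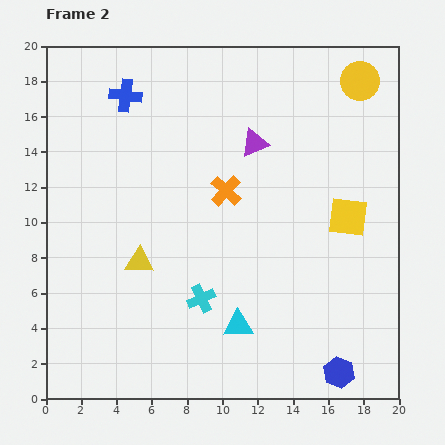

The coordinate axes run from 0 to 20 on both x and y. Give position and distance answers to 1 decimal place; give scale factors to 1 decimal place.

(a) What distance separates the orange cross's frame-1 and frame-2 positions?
5.0

The orange cross moved from (6.9, 8.1) to (10.2, 11.8), a distance of √(3.3² + 3.7²) ≈ 5.0.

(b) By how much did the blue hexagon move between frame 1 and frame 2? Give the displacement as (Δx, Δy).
(-1.9, -5.2)

The blue hexagon was at (18.5, 6.7) in frame 1 and (16.6, 1.5) in frame 2.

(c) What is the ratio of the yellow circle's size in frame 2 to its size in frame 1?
1.3×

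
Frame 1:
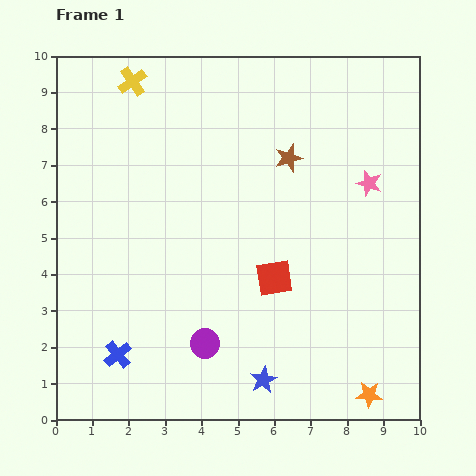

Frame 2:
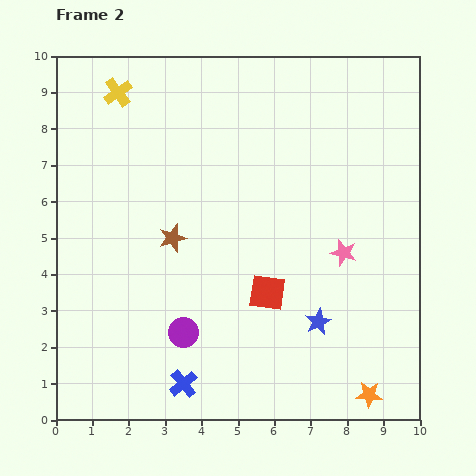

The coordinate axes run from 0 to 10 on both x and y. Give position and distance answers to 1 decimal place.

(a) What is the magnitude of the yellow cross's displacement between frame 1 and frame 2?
0.5

The yellow cross moved from (2.1, 9.3) to (1.7, 9.0), a distance of √(0.4² + 0.3²) ≈ 0.5.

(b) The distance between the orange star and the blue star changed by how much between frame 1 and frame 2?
-0.5

Distance in frame 1: 2.9. Distance in frame 2: 2.4.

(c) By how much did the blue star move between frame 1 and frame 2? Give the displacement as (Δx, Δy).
(1.5, 1.6)

The blue star was at (5.7, 1.1) in frame 1 and (7.2, 2.7) in frame 2.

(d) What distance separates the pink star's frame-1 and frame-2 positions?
2.0

The pink star moved from (8.6, 6.5) to (7.9, 4.6), a distance of √(0.7² + 1.9²) ≈ 2.0.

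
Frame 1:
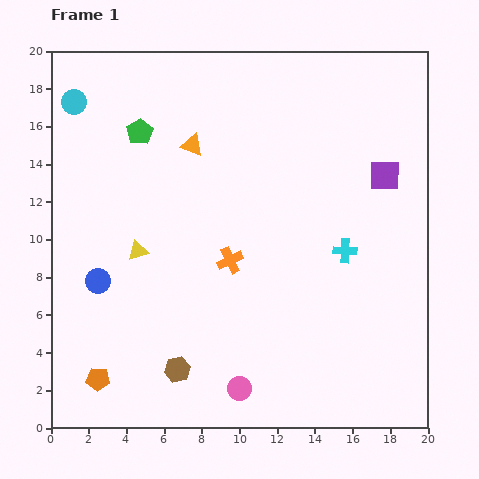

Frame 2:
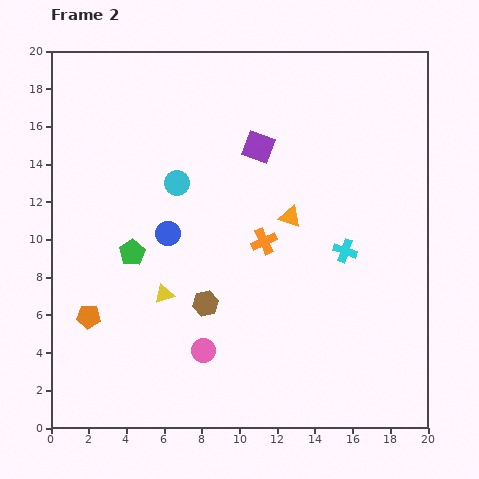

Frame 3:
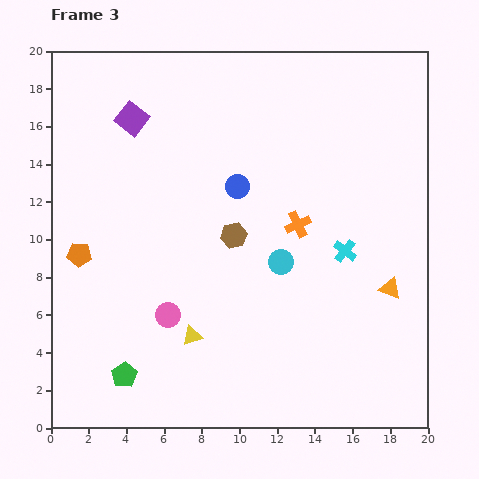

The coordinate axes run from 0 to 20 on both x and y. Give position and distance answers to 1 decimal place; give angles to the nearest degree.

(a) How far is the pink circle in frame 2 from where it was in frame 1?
2.8

The pink circle moved from (10.0, 2.1) to (8.1, 4.1), a distance of √(1.9² + 2.0²) ≈ 2.8.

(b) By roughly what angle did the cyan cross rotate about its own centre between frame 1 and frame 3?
36° clockwise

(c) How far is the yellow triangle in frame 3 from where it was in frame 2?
2.7

The yellow triangle moved from (6.0, 7.1) to (7.5, 4.9), a distance of √(1.5² + 2.2²) ≈ 2.7.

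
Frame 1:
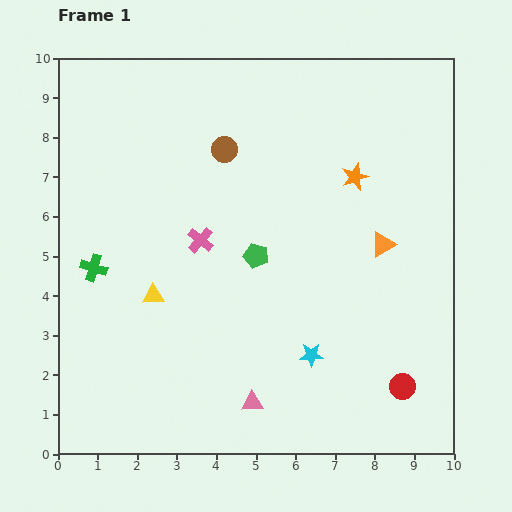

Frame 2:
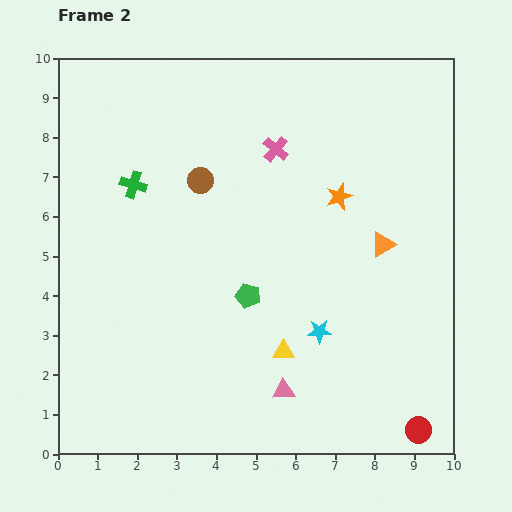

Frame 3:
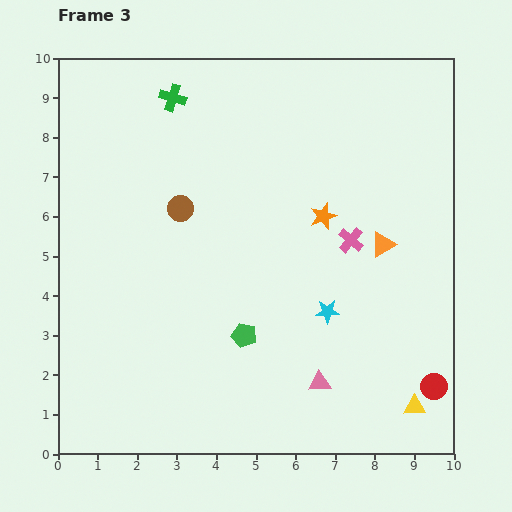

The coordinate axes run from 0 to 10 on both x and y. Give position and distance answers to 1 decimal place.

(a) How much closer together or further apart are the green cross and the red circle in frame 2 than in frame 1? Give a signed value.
+1.1

Distance in frame 1: 8.4. Distance in frame 2: 9.5.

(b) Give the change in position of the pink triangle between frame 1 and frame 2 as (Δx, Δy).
(0.8, 0.3)

The pink triangle was at (4.9, 1.3) in frame 1 and (5.7, 1.6) in frame 2.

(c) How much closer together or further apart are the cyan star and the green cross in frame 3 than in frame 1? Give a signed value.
+0.8

Distance in frame 1: 5.9. Distance in frame 3: 6.7.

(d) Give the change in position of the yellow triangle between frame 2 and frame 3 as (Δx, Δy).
(3.3, -1.4)

The yellow triangle was at (5.7, 2.6) in frame 2 and (9.0, 1.2) in frame 3.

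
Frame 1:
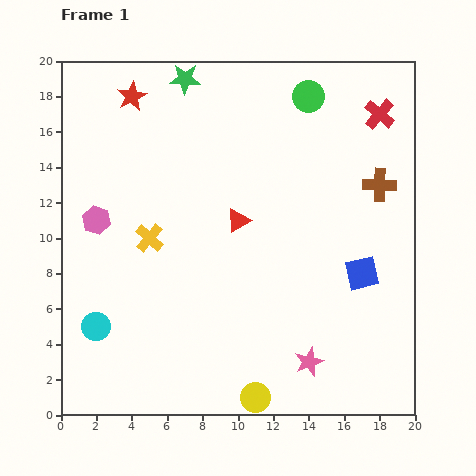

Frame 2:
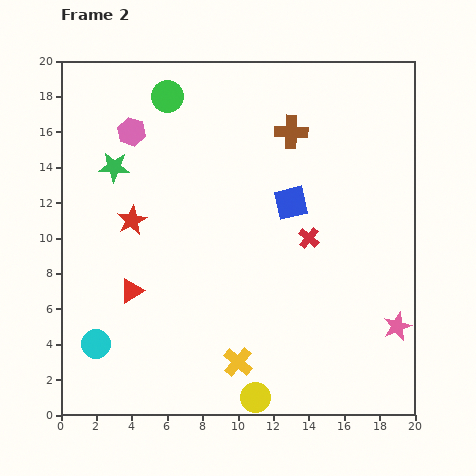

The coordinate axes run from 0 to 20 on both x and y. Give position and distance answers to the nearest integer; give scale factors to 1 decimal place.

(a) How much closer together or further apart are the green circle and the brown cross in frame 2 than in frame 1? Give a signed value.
+1

Distance in frame 1: 6. Distance in frame 2: 7.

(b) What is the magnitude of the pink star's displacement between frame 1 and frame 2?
5

The pink star moved from (14, 3) to (19, 5), a distance of √(5² + 2²) ≈ 5.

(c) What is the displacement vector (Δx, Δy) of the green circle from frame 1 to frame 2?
(-8, 0)

The green circle was at (14, 18) in frame 1 and (6, 18) in frame 2.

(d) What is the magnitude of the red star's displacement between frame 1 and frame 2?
7

The red star moved from (4, 18) to (4, 11), a distance of √(0² + 7²) ≈ 7.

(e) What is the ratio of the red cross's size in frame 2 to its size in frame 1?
0.7×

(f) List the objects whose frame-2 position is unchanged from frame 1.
the yellow circle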